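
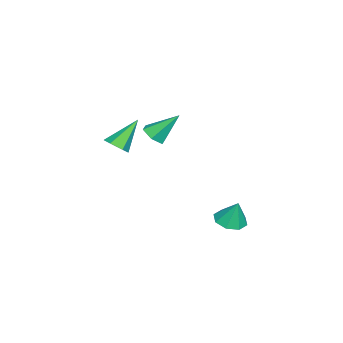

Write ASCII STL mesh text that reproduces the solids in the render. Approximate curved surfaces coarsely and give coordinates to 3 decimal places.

solid 
facet normal -0.146 -0.303 -0.942
outer loop
vertex 2.552 2.983 -2.862
vertex 1.8 2.993 -2.749
vertex 2.315 3.498 -2.991
endloop
endfacet
facet normal 0.855 0.455 0.247
outer loop
vertex 2.552 2.983 -2.862
vertex 2.315 3.498 -2.991
vertex 1.98 3.367 -1.591
endloop
endfacet
facet normal -0.144 -0.304 -0.942
outer loop
vertex 2.315 3.498 -2.991
vertex 1.8 2.993 -2.749
vertex 1.776 3.717 -2.979
endloop
endfacet
facet normal 0.374 0.911 0.175
outer loop
vertex 2.315 3.498 -2.991
vertex 1.776 3.717 -2.979
vertex 1.98 3.367 -1.591
endloop
endfacet
facet normal -0.145 -0.304 -0.942
outer loop
vertex 1.776 3.717 -2.979
vertex 1.8 2.993 -2.749
vertex 1.252 3.512 -2.832
endloop
endfacet
facet normal -0.283 0.919 0.273
outer loop
vertex 1.776 3.717 -2.979
vertex 1.252 3.512 -2.832
vertex 1.98 3.367 -1.591
endloop
endfacet
facet normal -0.146 -0.305 -0.941
outer loop
vertex 1.252 3.512 -2.832
vertex 1.8 2.993 -2.749
vertex 1.049 3.004 -2.636
endloop
endfacet
facet normal -0.731 0.479 0.485
outer loop
vertex 1.252 3.512 -2.832
vertex 1.049 3.004 -2.636
vertex 1.98 3.367 -1.591
endloop
endfacet
facet normal -0.146 -0.303 -0.942
outer loop
vertex 1.049 3.004 -2.636
vertex 1.8 2.993 -2.749
vertex 1.286 2.489 -2.507
endloop
endfacet
facet normal -0.710 -0.155 0.687
outer loop
vertex 1.049 3.004 -2.636
vertex 1.286 2.489 -2.507
vertex 1.98 3.367 -1.591
endloop
endfacet
facet normal -0.145 -0.304 -0.942
outer loop
vertex 1.286 2.489 -2.507
vertex 1.8 2.993 -2.749
vertex 1.825 2.269 -2.519
endloop
endfacet
facet normal -0.232 -0.609 0.759
outer loop
vertex 1.286 2.489 -2.507
vertex 1.825 2.269 -2.519
vertex 1.98 3.367 -1.591
endloop
endfacet
facet normal -0.145 -0.304 -0.942
outer loop
vertex 1.825 2.269 -2.519
vertex 1.8 2.993 -2.749
vertex 2.349 2.474 -2.666
endloop
endfacet
facet normal 0.427 -0.618 0.660
outer loop
vertex 1.825 2.269 -2.519
vertex 2.349 2.474 -2.666
vertex 1.98 3.367 -1.591
endloop
endfacet
facet normal -0.146 -0.304 -0.941
outer loop
vertex 2.349 2.474 -2.666
vertex 1.8 2.993 -2.749
vertex 2.552 2.983 -2.862
endloop
endfacet
facet normal 0.876 -0.177 0.448
outer loop
vertex 2.349 2.474 -2.666
vertex 2.552 2.983 -2.862
vertex 1.98 3.367 -1.591
endloop
endfacet
facet normal 0.521 -0.420 -0.743
outer loop
vertex -0.935 -2.544 -0.659
vertex -1.406 -2.984 -0.741
vertex -1.424 -2.424 -1.07
endloop
endfacet
facet normal 0.227 0.974 0.014
outer loop
vertex -0.935 -2.544 -0.659
vertex -1.424 -2.424 -1.07
vertex -2.334 -2.236 0.581
endloop
endfacet
facet normal 0.521 -0.420 -0.743
outer loop
vertex -1.424 -2.424 -1.07
vertex -1.406 -2.984 -0.741
vertex -1.895 -2.864 -1.152
endloop
endfacet
facet normal -0.586 0.703 -0.403
outer loop
vertex -1.424 -2.424 -1.07
vertex -1.895 -2.864 -1.152
vertex -2.334 -2.236 0.581
endloop
endfacet
facet normal 0.521 -0.420 -0.743
outer loop
vertex -1.895 -2.864 -1.152
vertex -1.406 -2.984 -0.741
vertex -1.877 -3.424 -0.823
endloop
endfacet
facet normal -0.970 -0.145 -0.193
outer loop
vertex -1.895 -2.864 -1.152
vertex -1.877 -3.424 -0.823
vertex -2.334 -2.236 0.581
endloop
endfacet
facet normal 0.522 -0.421 -0.741
outer loop
vertex -1.877 -3.424 -0.823
vertex -1.406 -2.984 -0.741
vertex -1.389 -3.544 -0.411
endloop
endfacet
facet normal -0.542 -0.720 0.433
outer loop
vertex -1.877 -3.424 -0.823
vertex -1.389 -3.544 -0.411
vertex -2.334 -2.236 0.581
endloop
endfacet
facet normal 0.521 -0.422 -0.742
outer loop
vertex -1.389 -3.544 -0.411
vertex -1.406 -2.984 -0.741
vertex -0.917 -3.104 -0.33
endloop
endfacet
facet normal 0.272 -0.449 0.851
outer loop
vertex -1.389 -3.544 -0.411
vertex -0.917 -3.104 -0.33
vertex -2.334 -2.236 0.581
endloop
endfacet
facet normal 0.521 -0.420 -0.743
outer loop
vertex -0.917 -3.104 -0.33
vertex -1.406 -2.984 -0.741
vertex -0.935 -2.544 -0.659
endloop
endfacet
facet normal 0.656 0.398 0.641
outer loop
vertex -0.917 -3.104 -0.33
vertex -0.935 -2.544 -0.659
vertex -2.334 -2.236 0.581
endloop
endfacet
facet normal 0.163 -0.656 -0.737
outer loop
vertex -1.949 -1.9 0.195
vertex -2.285 -1.488 -0.246
vertex -1.604 -1.418 -0.158
endloop
endfacet
facet normal 0.746 -0.048 0.664
outer loop
vertex -1.949 -1.9 0.195
vertex -1.604 -1.418 -0.158
vertex -2.555 -0.392 0.986
endloop
endfacet
facet normal 0.163 -0.655 -0.738
outer loop
vertex -1.604 -1.418 -0.158
vertex -2.285 -1.488 -0.246
vertex -1.939 -1.006 -0.598
endloop
endfacet
facet normal 0.754 0.655 0.039
outer loop
vertex -1.604 -1.418 -0.158
vertex -1.939 -1.006 -0.598
vertex -2.555 -0.392 0.986
endloop
endfacet
facet normal 0.162 -0.655 -0.738
outer loop
vertex -1.939 -1.006 -0.598
vertex -2.285 -1.488 -0.246
vertex -2.62 -1.075 -0.686
endloop
endfacet
facet normal -0.045 0.925 -0.376
outer loop
vertex -1.939 -1.006 -0.598
vertex -2.62 -1.075 -0.686
vertex -2.555 -0.392 0.986
endloop
endfacet
facet normal 0.161 -0.656 -0.738
outer loop
vertex -2.62 -1.075 -0.686
vertex -2.285 -1.488 -0.246
vertex -2.965 -1.557 -0.333
endloop
endfacet
facet normal -0.856 0.490 -0.167
outer loop
vertex -2.62 -1.075 -0.686
vertex -2.965 -1.557 -0.333
vertex -2.555 -0.392 0.986
endloop
endfacet
facet normal 0.161 -0.656 -0.738
outer loop
vertex -2.965 -1.557 -0.333
vertex -2.285 -1.488 -0.246
vertex -2.63 -1.97 0.107
endloop
endfacet
facet normal -0.863 -0.214 0.457
outer loop
vertex -2.965 -1.557 -0.333
vertex -2.63 -1.97 0.107
vertex -2.555 -0.392 0.986
endloop
endfacet
facet normal 0.163 -0.656 -0.737
outer loop
vertex -2.63 -1.97 0.107
vertex -2.285 -1.488 -0.246
vertex -1.949 -1.9 0.195
endloop
endfacet
facet normal -0.063 -0.483 0.873
outer loop
vertex -2.63 -1.97 0.107
vertex -1.949 -1.9 0.195
vertex -2.555 -0.392 0.986
endloop
endfacet

endsolid


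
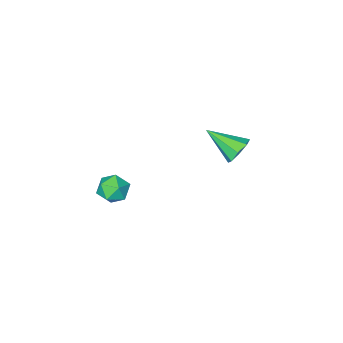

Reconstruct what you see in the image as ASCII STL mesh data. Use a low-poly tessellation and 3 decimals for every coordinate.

solid 
facet normal -0.436 0.409 0.802
outer loop
vertex 3.382 -1.869 -0.454
vertex 2.552 -2.112 -0.782
vertex 3.02 -2.691 -0.232
endloop
endfacet
facet normal 0.215 0.165 0.963
outer loop
vertex 3.382 -1.869 -0.454
vertex 3.02 -2.691 -0.232
vertex 3.918 -2.623 -0.444
endloop
endfacet
facet normal 0.684 0.494 0.537
outer loop
vertex 3.382 -1.869 -0.454
vertex 3.918 -2.623 -0.444
vertex 4.005 -2.003 -1.125
endloop
endfacet
facet normal 0.324 0.939 0.113
outer loop
vertex 3.382 -1.869 -0.454
vertex 4.005 -2.003 -1.125
vertex 3.161 -1.687 -1.334
endloop
endfacet
facet normal -0.369 0.887 0.276
outer loop
vertex 3.382 -1.869 -0.454
vertex 3.161 -1.687 -1.334
vertex 2.552 -2.112 -0.782
endloop
endfacet
facet normal 0.232 -0.532 0.814
outer loop
vertex 3.918 -2.623 -0.444
vertex 3.02 -2.691 -0.232
vertex 3.419 -3.333 -0.766
endloop
endfacet
facet normal -0.822 -0.139 0.553
outer loop
vertex 3.02 -2.691 -0.232
vertex 2.552 -2.112 -0.782
vertex 2.575 -3.017 -0.975
endloop
endfacet
facet normal -0.713 0.636 -0.297
outer loop
vertex 2.552 -2.112 -0.782
vertex 3.161 -1.687 -1.334
vertex 2.662 -2.397 -1.656
endloop
endfacet
facet normal 0.409 0.720 -0.561
outer loop
vertex 3.161 -1.687 -1.334
vertex 4.005 -2.003 -1.125
vertex 3.56 -2.329 -1.868
endloop
endfacet
facet normal 0.992 -0.002 0.125
outer loop
vertex 4.005 -2.003 -1.125
vertex 3.918 -2.623 -0.444
vertex 4.028 -2.908 -1.318
endloop
endfacet
facet normal -0.324 -0.939 -0.113
outer loop
vertex 3.198 -3.151 -1.646
vertex 3.419 -3.333 -0.766
vertex 2.575 -3.017 -0.975
endloop
endfacet
facet normal -0.684 -0.494 -0.537
outer loop
vertex 3.198 -3.151 -1.646
vertex 2.575 -3.017 -0.975
vertex 2.662 -2.397 -1.656
endloop
endfacet
facet normal -0.215 -0.165 -0.963
outer loop
vertex 3.198 -3.151 -1.646
vertex 2.662 -2.397 -1.656
vertex 3.56 -2.329 -1.868
endloop
endfacet
facet normal 0.436 -0.409 -0.802
outer loop
vertex 3.198 -3.151 -1.646
vertex 3.56 -2.329 -1.868
vertex 4.028 -2.908 -1.318
endloop
endfacet
facet normal 0.369 -0.887 -0.276
outer loop
vertex 3.198 -3.151 -1.646
vertex 4.028 -2.908 -1.318
vertex 3.419 -3.333 -0.766
endloop
endfacet
facet normal -0.409 -0.720 0.561
outer loop
vertex 2.575 -3.017 -0.975
vertex 3.419 -3.333 -0.766
vertex 3.02 -2.691 -0.232
endloop
endfacet
facet normal -0.992 0.002 -0.125
outer loop
vertex 2.662 -2.397 -1.656
vertex 2.575 -3.017 -0.975
vertex 2.552 -2.112 -0.782
endloop
endfacet
facet normal -0.232 0.532 -0.814
outer loop
vertex 3.56 -2.329 -1.868
vertex 2.662 -2.397 -1.656
vertex 3.161 -1.687 -1.334
endloop
endfacet
facet normal 0.822 0.139 -0.553
outer loop
vertex 4.028 -2.908 -1.318
vertex 3.56 -2.329 -1.868
vertex 4.005 -2.003 -1.125
endloop
endfacet
facet normal 0.713 -0.636 0.297
outer loop
vertex 3.419 -3.333 -0.766
vertex 4.028 -2.908 -1.318
vertex 3.918 -2.623 -0.444
endloop
endfacet
facet normal -0.455 0.732 -0.508
outer loop
vertex -2.818 -1.361 -1.371
vertex -3.473 -1.35 -0.769
vertex -2.694 -0.929 -0.86
endloop
endfacet
facet normal 0.978 -0.038 -0.206
outer loop
vertex -2.818 -1.361 -1.371
vertex -2.694 -0.929 -0.86
vertex -2.527 -2.87 0.289
endloop
endfacet
facet normal -0.455 0.732 -0.508
outer loop
vertex -2.694 -0.929 -0.86
vertex -3.473 -1.35 -0.769
vertex -3.026 -0.743 -0.295
endloop
endfacet
facet normal 0.860 0.312 0.403
outer loop
vertex -2.694 -0.929 -0.86
vertex -3.026 -0.743 -0.295
vertex -2.527 -2.87 0.289
endloop
endfacet
facet normal -0.454 0.732 -0.509
outer loop
vertex -3.026 -0.743 -0.295
vertex -3.473 -1.35 -0.769
vertex -3.62 -0.912 -0.008
endloop
endfacet
facet normal 0.336 0.322 0.885
outer loop
vertex -3.026 -0.743 -0.295
vertex -3.62 -0.912 -0.008
vertex -2.527 -2.87 0.289
endloop
endfacet
facet normal -0.455 0.731 -0.509
outer loop
vertex -3.62 -0.912 -0.008
vertex -3.473 -1.35 -0.769
vertex -4.128 -1.338 -0.166
endloop
endfacet
facet normal -0.286 -0.014 0.958
outer loop
vertex -3.62 -0.912 -0.008
vertex -4.128 -1.338 -0.166
vertex -2.527 -2.87 0.289
endloop
endfacet
facet normal -0.454 0.732 -0.508
outer loop
vertex -4.128 -1.338 -0.166
vertex -3.473 -1.35 -0.769
vertex -4.252 -1.77 -0.677
endloop
endfacet
facet normal -0.643 -0.500 0.579
outer loop
vertex -4.128 -1.338 -0.166
vertex -4.252 -1.77 -0.677
vertex -2.527 -2.87 0.289
endloop
endfacet
facet normal -0.454 0.731 -0.509
outer loop
vertex -4.252 -1.77 -0.677
vertex -3.473 -1.35 -0.769
vertex -3.92 -1.957 -1.242
endloop
endfacet
facet normal -0.526 -0.850 -0.028
outer loop
vertex -4.252 -1.77 -0.677
vertex -3.92 -1.957 -1.242
vertex -2.527 -2.87 0.289
endloop
endfacet
facet normal -0.455 0.731 -0.508
outer loop
vertex -3.92 -1.957 -1.242
vertex -3.473 -1.35 -0.769
vertex -3.326 -1.787 -1.53
endloop
endfacet
facet normal -0.002 -0.860 -0.511
outer loop
vertex -3.92 -1.957 -1.242
vertex -3.326 -1.787 -1.53
vertex -2.527 -2.87 0.289
endloop
endfacet
facet normal -0.455 0.732 -0.508
outer loop
vertex -3.326 -1.787 -1.53
vertex -3.473 -1.35 -0.769
vertex -2.818 -1.361 -1.371
endloop
endfacet
facet normal 0.621 -0.523 -0.584
outer loop
vertex -3.326 -1.787 -1.53
vertex -2.818 -1.361 -1.371
vertex -2.527 -2.87 0.289
endloop
endfacet

endsolid


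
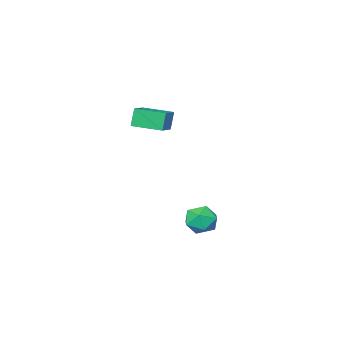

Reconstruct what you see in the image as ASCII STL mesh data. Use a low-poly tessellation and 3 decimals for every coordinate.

solid 
facet normal 0.295 -0.014 0.955
outer loop
vertex -0.836 4.303 -2.083
vertex -1.763 3.771 -1.805
vertex -0.863 3.199 -2.091
endloop
endfacet
facet normal 0.857 -0.025 0.515
outer loop
vertex -0.836 4.303 -2.083
vertex -0.863 3.199 -2.091
vertex -0.357 3.745 -2.906
endloop
endfacet
facet normal 0.825 0.556 0.103
outer loop
vertex -0.836 4.303 -2.083
vertex -0.357 3.745 -2.906
vertex -0.943 4.655 -3.124
endloop
endfacet
facet normal 0.243 0.926 0.288
outer loop
vertex -0.836 4.303 -2.083
vertex -0.943 4.655 -3.124
vertex -1.812 4.671 -2.443
endloop
endfacet
facet normal -0.085 0.573 0.815
outer loop
vertex -0.836 4.303 -2.083
vertex -1.812 4.671 -2.443
vertex -1.763 3.771 -1.805
endloop
endfacet
facet normal 0.796 -0.598 0.094
outer loop
vertex -0.357 3.745 -2.906
vertex -0.863 3.199 -2.091
vertex -0.988 2.869 -3.137
endloop
endfacet
facet normal -0.113 -0.581 0.806
outer loop
vertex -0.863 3.199 -2.091
vertex -1.763 3.771 -1.805
vertex -1.857 2.885 -2.456
endloop
endfacet
facet normal -0.726 0.371 0.579
outer loop
vertex -1.763 3.771 -1.805
vertex -1.812 4.671 -2.443
vertex -2.443 3.795 -2.674
endloop
endfacet
facet normal -0.197 0.941 -0.273
outer loop
vertex -1.812 4.671 -2.443
vertex -0.943 4.655 -3.124
vertex -1.937 4.341 -3.489
endloop
endfacet
facet normal 0.745 0.342 -0.573
outer loop
vertex -0.943 4.655 -3.124
vertex -0.357 3.745 -2.906
vertex -1.037 3.769 -3.775
endloop
endfacet
facet normal -0.243 -0.926 -0.288
outer loop
vertex -1.964 3.237 -3.497
vertex -0.988 2.869 -3.137
vertex -1.857 2.885 -2.456
endloop
endfacet
facet normal -0.825 -0.556 -0.103
outer loop
vertex -1.964 3.237 -3.497
vertex -1.857 2.885 -2.456
vertex -2.443 3.795 -2.674
endloop
endfacet
facet normal -0.857 0.025 -0.515
outer loop
vertex -1.964 3.237 -3.497
vertex -2.443 3.795 -2.674
vertex -1.937 4.341 -3.489
endloop
endfacet
facet normal -0.295 0.014 -0.955
outer loop
vertex -1.964 3.237 -3.497
vertex -1.937 4.341 -3.489
vertex -1.037 3.769 -3.775
endloop
endfacet
facet normal 0.085 -0.573 -0.815
outer loop
vertex -1.964 3.237 -3.497
vertex -1.037 3.769 -3.775
vertex -0.988 2.869 -3.137
endloop
endfacet
facet normal 0.197 -0.941 0.273
outer loop
vertex -1.857 2.885 -2.456
vertex -0.988 2.869 -3.137
vertex -0.863 3.199 -2.091
endloop
endfacet
facet normal -0.745 -0.342 0.573
outer loop
vertex -2.443 3.795 -2.674
vertex -1.857 2.885 -2.456
vertex -1.763 3.771 -1.805
endloop
endfacet
facet normal -0.796 0.598 -0.094
outer loop
vertex -1.937 4.341 -3.489
vertex -2.443 3.795 -2.674
vertex -1.812 4.671 -2.443
endloop
endfacet
facet normal 0.113 0.581 -0.806
outer loop
vertex -1.037 3.769 -3.775
vertex -1.937 4.341 -3.489
vertex -0.943 4.655 -3.124
endloop
endfacet
facet normal 0.726 -0.371 -0.579
outer loop
vertex -0.988 2.869 -3.137
vertex -1.037 3.769 -3.775
vertex -0.357 3.745 -2.906
endloop
endfacet
facet normal -0.551 0.832 -0.066
outer loop
vertex -4.874 -3.383 2.719
vertex -3.627 -2.521 3.162
vertex -4.511 -3.245 1.426
endloop
endfacet
facet normal -0.789 -0.546 -0.280
outer loop
vertex -3.413 -4.899 1.558
vertex -4.874 -3.383 2.719
vertex -4.511 -3.245 1.426
endloop
endfacet
facet normal -0.552 0.831 -0.066
outer loop
vertex -4.511 -3.245 1.426
vertex -3.627 -2.521 3.162
vertex -3.264 -2.382 1.87
endloop
endfacet
facet normal 0.270 0.103 -0.957
outer loop
vertex -3.264 -2.382 1.87
vertex -3.413 -4.899 1.558
vertex -4.511 -3.245 1.426
endloop
endfacet
facet normal -0.269 -0.102 0.958
outer loop
vertex -4.874 -3.383 2.719
vertex -2.529 -4.175 3.294
vertex -3.627 -2.521 3.162
endloop
endfacet
facet normal -0.789 -0.546 -0.281
outer loop
vertex -3.776 -5.038 2.85
vertex -4.874 -3.383 2.719
vertex -3.413 -4.899 1.558
endloop
endfacet
facet normal -0.270 -0.103 0.957
outer loop
vertex -3.776 -5.038 2.85
vertex -2.529 -4.175 3.294
vertex -4.874 -3.383 2.719
endloop
endfacet
facet normal 0.789 0.546 0.281
outer loop
vertex -3.627 -2.521 3.162
vertex -2.529 -4.175 3.294
vertex -3.264 -2.382 1.87
endloop
endfacet
facet normal 0.269 0.103 -0.958
outer loop
vertex -2.166 -4.037 2.001
vertex -3.413 -4.899 1.558
vertex -3.264 -2.382 1.87
endloop
endfacet
facet normal 0.790 0.546 0.280
outer loop
vertex -3.264 -2.382 1.87
vertex -2.529 -4.175 3.294
vertex -2.166 -4.037 2.001
endloop
endfacet
facet normal 0.552 -0.832 0.066
outer loop
vertex -2.166 -4.037 2.001
vertex -3.776 -5.038 2.85
vertex -3.413 -4.899 1.558
endloop
endfacet
facet normal 0.552 -0.831 0.066
outer loop
vertex -2.529 -4.175 3.294
vertex -3.776 -5.038 2.85
vertex -2.166 -4.037 2.001
endloop
endfacet

endsolid


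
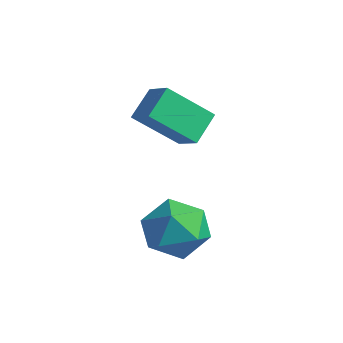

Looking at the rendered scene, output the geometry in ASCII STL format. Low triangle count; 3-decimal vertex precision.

solid 
facet normal -0.796 0.534 0.286
outer loop
vertex 1.368 0.796 -2.079
vertex 0.689 -0.104 -2.288
vertex 1.155 0.034 -1.25
endloop
endfacet
facet normal -0.209 0.746 0.632
outer loop
vertex 1.368 0.796 -2.079
vertex 1.155 0.034 -1.25
vertex 2.214 0.449 -1.389
endloop
endfacet
facet normal 0.272 0.951 0.145
outer loop
vertex 1.368 0.796 -2.079
vertex 2.214 0.449 -1.389
vertex 2.403 0.567 -2.514
endloop
endfacet
facet normal -0.019 0.865 -0.501
outer loop
vertex 1.368 0.796 -2.079
vertex 2.403 0.567 -2.514
vertex 1.461 0.225 -3.069
endloop
endfacet
facet normal -0.678 0.608 -0.414
outer loop
vertex 1.368 0.796 -2.079
vertex 1.461 0.225 -3.069
vertex 0.689 -0.104 -2.288
endloop
endfacet
facet normal 0.057 0.184 0.981
outer loop
vertex 2.214 0.449 -1.389
vertex 1.155 0.034 -1.25
vertex 2.059 -0.665 -1.171
endloop
endfacet
facet normal -0.892 -0.160 0.422
outer loop
vertex 1.155 0.034 -1.25
vertex 0.689 -0.104 -2.288
vertex 1.117 -1.007 -1.726
endloop
endfacet
facet normal -0.702 -0.042 -0.711
outer loop
vertex 0.689 -0.104 -2.288
vertex 1.461 0.225 -3.069
vertex 1.306 -0.889 -2.851
endloop
endfacet
facet normal 0.365 0.376 -0.852
outer loop
vertex 1.461 0.225 -3.069
vertex 2.403 0.567 -2.514
vertex 2.365 -0.474 -2.99
endloop
endfacet
facet normal 0.834 0.516 0.194
outer loop
vertex 2.403 0.567 -2.514
vertex 2.214 0.449 -1.389
vertex 2.831 -0.336 -1.952
endloop
endfacet
facet normal 0.019 -0.865 0.501
outer loop
vertex 2.152 -1.236 -2.161
vertex 2.059 -0.665 -1.171
vertex 1.117 -1.007 -1.726
endloop
endfacet
facet normal -0.272 -0.951 -0.145
outer loop
vertex 2.152 -1.236 -2.161
vertex 1.117 -1.007 -1.726
vertex 1.306 -0.889 -2.851
endloop
endfacet
facet normal 0.209 -0.746 -0.632
outer loop
vertex 2.152 -1.236 -2.161
vertex 1.306 -0.889 -2.851
vertex 2.365 -0.474 -2.99
endloop
endfacet
facet normal 0.796 -0.534 -0.286
outer loop
vertex 2.152 -1.236 -2.161
vertex 2.365 -0.474 -2.99
vertex 2.831 -0.336 -1.952
endloop
endfacet
facet normal 0.678 -0.608 0.414
outer loop
vertex 2.152 -1.236 -2.161
vertex 2.831 -0.336 -1.952
vertex 2.059 -0.665 -1.171
endloop
endfacet
facet normal -0.365 -0.376 0.852
outer loop
vertex 1.117 -1.007 -1.726
vertex 2.059 -0.665 -1.171
vertex 1.155 0.034 -1.25
endloop
endfacet
facet normal -0.834 -0.516 -0.194
outer loop
vertex 1.306 -0.889 -2.851
vertex 1.117 -1.007 -1.726
vertex 0.689 -0.104 -2.288
endloop
endfacet
facet normal -0.057 -0.184 -0.981
outer loop
vertex 2.365 -0.474 -2.99
vertex 1.306 -0.889 -2.851
vertex 1.461 0.225 -3.069
endloop
endfacet
facet normal 0.892 0.160 -0.422
outer loop
vertex 2.831 -0.336 -1.952
vertex 2.365 -0.474 -2.99
vertex 2.403 0.567 -2.514
endloop
endfacet
facet normal 0.702 0.042 0.711
outer loop
vertex 2.059 -0.665 -1.171
vertex 2.831 -0.336 -1.952
vertex 2.214 0.449 -1.389
endloop
endfacet
facet normal -0.858 0.125 -0.498
outer loop
vertex -1.863 1.212 0.321
vertex -2.133 2.201 1.035
vertex -0.969 2.359 -0.932
endloop
endfacet
facet normal 0.215 -0.792 -0.571
outer loop
vertex -0.007 2.219 -0.375
vertex -1.863 1.212 0.321
vertex -0.969 2.359 -0.932
endloop
endfacet
facet normal -0.858 0.126 -0.498
outer loop
vertex -0.969 2.359 -0.932
vertex -2.133 2.201 1.035
vertex -1.238 3.349 -0.218
endloop
endfacet
facet normal 0.465 0.597 -0.653
outer loop
vertex -1.238 3.349 -0.218
vertex -0.007 2.219 -0.375
vertex -0.969 2.359 -0.932
endloop
endfacet
facet normal -0.465 -0.598 0.653
outer loop
vertex -1.863 1.212 0.321
vertex -1.171 2.061 1.592
vertex -2.133 2.201 1.035
endloop
endfacet
facet normal 0.215 -0.792 -0.572
outer loop
vertex -0.902 1.071 0.878
vertex -1.863 1.212 0.321
vertex -0.007 2.219 -0.375
endloop
endfacet
facet normal -0.466 -0.597 0.653
outer loop
vertex -0.902 1.071 0.878
vertex -1.171 2.061 1.592
vertex -1.863 1.212 0.321
endloop
endfacet
facet normal -0.216 0.792 0.571
outer loop
vertex -2.133 2.201 1.035
vertex -1.171 2.061 1.592
vertex -1.238 3.349 -0.218
endloop
endfacet
facet normal 0.466 0.598 -0.652
outer loop
vertex -0.277 3.208 0.339
vertex -0.007 2.219 -0.375
vertex -1.238 3.349 -0.218
endloop
endfacet
facet normal -0.215 0.792 0.571
outer loop
vertex -1.238 3.349 -0.218
vertex -1.171 2.061 1.592
vertex -0.277 3.208 0.339
endloop
endfacet
facet normal 0.858 -0.125 0.498
outer loop
vertex -0.277 3.208 0.339
vertex -0.902 1.071 0.878
vertex -0.007 2.219 -0.375
endloop
endfacet
facet normal 0.858 -0.126 0.497
outer loop
vertex -1.171 2.061 1.592
vertex -0.902 1.071 0.878
vertex -0.277 3.208 0.339
endloop
endfacet

endsolid


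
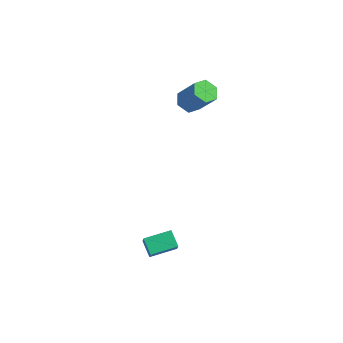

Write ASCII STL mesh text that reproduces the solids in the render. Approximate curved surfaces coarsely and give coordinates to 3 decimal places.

solid 
facet normal -0.401 0.387 -0.831
outer loop
vertex 2.944 -3.493 -3.768
vertex 3.765 -2.206 -3.565
vertex 3.734 -3.906 -4.341
endloop
endfacet
facet normal -0.532 -0.836 -0.131
outer loop
vertex 4.075 -4.234 -3.635
vertex 2.944 -3.493 -3.768
vertex 3.734 -3.906 -4.341
endloop
endfacet
facet normal -0.401 0.386 -0.831
outer loop
vertex 3.734 -3.906 -4.341
vertex 3.765 -2.206 -3.565
vertex 4.555 -2.618 -4.138
endloop
endfacet
facet normal 0.745 -0.390 -0.541
outer loop
vertex 4.555 -2.618 -4.138
vertex 4.075 -4.234 -3.635
vertex 3.734 -3.906 -4.341
endloop
endfacet
facet normal -0.745 0.390 0.541
outer loop
vertex 2.944 -3.493 -3.768
vertex 4.106 -2.534 -2.859
vertex 3.765 -2.206 -3.565
endloop
endfacet
facet normal -0.532 -0.836 -0.133
outer loop
vertex 3.285 -3.822 -3.062
vertex 2.944 -3.493 -3.768
vertex 4.075 -4.234 -3.635
endloop
endfacet
facet normal -0.745 0.390 0.541
outer loop
vertex 3.285 -3.822 -3.062
vertex 4.106 -2.534 -2.859
vertex 2.944 -3.493 -3.768
endloop
endfacet
facet normal 0.532 0.837 0.132
outer loop
vertex 3.765 -2.206 -3.565
vertex 4.106 -2.534 -2.859
vertex 4.555 -2.618 -4.138
endloop
endfacet
facet normal 0.745 -0.390 -0.541
outer loop
vertex 4.896 -2.947 -3.432
vertex 4.075 -4.234 -3.635
vertex 4.555 -2.618 -4.138
endloop
endfacet
facet normal 0.533 0.836 0.132
outer loop
vertex 4.555 -2.618 -4.138
vertex 4.106 -2.534 -2.859
vertex 4.896 -2.947 -3.432
endloop
endfacet
facet normal 0.401 -0.387 0.831
outer loop
vertex 4.896 -2.947 -3.432
vertex 3.285 -3.822 -3.062
vertex 4.075 -4.234 -3.635
endloop
endfacet
facet normal 0.401 -0.386 0.831
outer loop
vertex 4.106 -2.534 -2.859
vertex 3.285 -3.822 -3.062
vertex 4.896 -2.947 -3.432
endloop
endfacet
facet normal -0.605 -0.012 -0.796
outer loop
vertex 1.735 2.979 2.114
vertex 1.126 2.789 2.58
vertex 1.295 3.548 2.44
endloop
endfacet
facet normal 0.568 0.693 -0.443
outer loop
vertex 1.735 2.979 2.114
vertex 1.295 3.548 2.44
vertex 2.862 3.0 3.593
endloop
endfacet
facet normal 0.569 0.693 -0.444
outer loop
vertex 2.862 3.0 3.593
vertex 1.295 3.548 2.44
vertex 2.423 3.57 3.92
endloop
endfacet
facet normal 0.607 0.011 0.795
outer loop
vertex 2.862 3.0 3.593
vertex 2.423 3.57 3.92
vertex 2.254 2.811 4.06
endloop
endfacet
facet normal -0.607 -0.011 -0.795
outer loop
vertex 1.295 3.548 2.44
vertex 1.126 2.789 2.58
vertex 0.687 3.358 2.907
endloop
endfacet
facet normal -0.198 0.971 0.137
outer loop
vertex 1.295 3.548 2.44
vertex 0.687 3.358 2.907
vertex 2.423 3.57 3.92
endloop
endfacet
facet normal -0.198 0.971 0.137
outer loop
vertex 2.423 3.57 3.92
vertex 0.687 3.358 2.907
vertex 1.814 3.38 4.386
endloop
endfacet
facet normal 0.605 0.012 0.796
outer loop
vertex 2.423 3.57 3.92
vertex 1.814 3.38 4.386
vertex 2.254 2.811 4.06
endloop
endfacet
facet normal -0.607 -0.011 -0.795
outer loop
vertex 0.687 3.358 2.907
vertex 1.126 2.789 2.58
vertex 0.518 2.6 3.047
endloop
endfacet
facet normal -0.766 0.278 0.580
outer loop
vertex 0.687 3.358 2.907
vertex 0.518 2.6 3.047
vertex 1.814 3.38 4.386
endloop
endfacet
facet normal -0.766 0.278 0.580
outer loop
vertex 1.814 3.38 4.386
vertex 0.518 2.6 3.047
vertex 1.645 2.621 4.526
endloop
endfacet
facet normal 0.605 0.012 0.796
outer loop
vertex 1.814 3.38 4.386
vertex 1.645 2.621 4.526
vertex 2.254 2.811 4.06
endloop
endfacet
facet normal -0.607 -0.011 -0.795
outer loop
vertex 0.518 2.6 3.047
vertex 1.126 2.789 2.58
vertex 0.957 2.03 2.72
endloop
endfacet
facet normal -0.569 -0.693 0.443
outer loop
vertex 0.518 2.6 3.047
vertex 0.957 2.03 2.72
vertex 1.645 2.621 4.526
endloop
endfacet
facet normal -0.568 -0.693 0.443
outer loop
vertex 1.645 2.621 4.526
vertex 0.957 2.03 2.72
vertex 2.085 2.052 4.2
endloop
endfacet
facet normal 0.605 0.012 0.796
outer loop
vertex 1.645 2.621 4.526
vertex 2.085 2.052 4.2
vertex 2.254 2.811 4.06
endloop
endfacet
facet normal -0.605 -0.012 -0.796
outer loop
vertex 0.957 2.03 2.72
vertex 1.126 2.789 2.58
vertex 1.566 2.22 2.254
endloop
endfacet
facet normal 0.198 -0.971 -0.137
outer loop
vertex 0.957 2.03 2.72
vertex 1.566 2.22 2.254
vertex 2.085 2.052 4.2
endloop
endfacet
facet normal 0.198 -0.971 -0.137
outer loop
vertex 2.085 2.052 4.2
vertex 1.566 2.22 2.254
vertex 2.693 2.242 3.733
endloop
endfacet
facet normal 0.607 0.011 0.795
outer loop
vertex 2.085 2.052 4.2
vertex 2.693 2.242 3.733
vertex 2.254 2.811 4.06
endloop
endfacet
facet normal -0.605 -0.012 -0.796
outer loop
vertex 1.566 2.22 2.254
vertex 1.126 2.789 2.58
vertex 1.735 2.979 2.114
endloop
endfacet
facet normal 0.766 -0.278 -0.580
outer loop
vertex 1.566 2.22 2.254
vertex 1.735 2.979 2.114
vertex 2.693 2.242 3.733
endloop
endfacet
facet normal 0.766 -0.278 -0.580
outer loop
vertex 2.693 2.242 3.733
vertex 1.735 2.979 2.114
vertex 2.862 3.0 3.593
endloop
endfacet
facet normal 0.607 0.011 0.795
outer loop
vertex 2.693 2.242 3.733
vertex 2.862 3.0 3.593
vertex 2.254 2.811 4.06
endloop
endfacet

endsolid


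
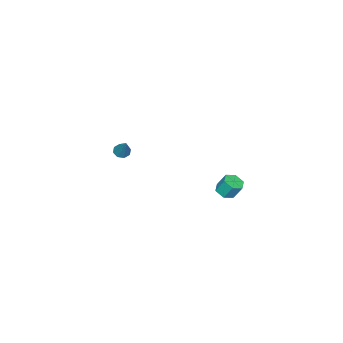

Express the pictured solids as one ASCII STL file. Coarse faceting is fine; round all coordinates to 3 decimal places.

solid 
facet normal -0.379 -0.467 -0.799
outer loop
vertex 1.968 -3.844 -0.487
vertex 1.728 -4.183 -0.175
vertex 1.603 -3.724 -0.384
endloop
endfacet
facet normal 0.222 0.929 -0.297
outer loop
vertex 1.968 -3.844 -0.487
vertex 1.603 -3.724 -0.384
vertex 2.352 -3.417 1.135
endloop
endfacet
facet normal -0.380 -0.467 -0.799
outer loop
vertex 1.603 -3.724 -0.384
vertex 1.728 -4.183 -0.175
vertex 1.311 -3.873 -0.158
endloop
endfacet
facet normal -0.434 0.900 0.032
outer loop
vertex 1.603 -3.724 -0.384
vertex 1.311 -3.873 -0.158
vertex 2.352 -3.417 1.135
endloop
endfacet
facet normal -0.380 -0.467 -0.798
outer loop
vertex 1.311 -3.873 -0.158
vertex 1.728 -4.183 -0.175
vertex 1.264 -4.204 0.058
endloop
endfacet
facet normal -0.774 0.420 0.475
outer loop
vertex 1.311 -3.873 -0.158
vertex 1.264 -4.204 0.058
vertex 2.352 -3.417 1.135
endloop
endfacet
facet normal -0.379 -0.469 -0.798
outer loop
vertex 1.264 -4.204 0.058
vertex 1.728 -4.183 -0.175
vertex 1.489 -4.522 0.138
endloop
endfacet
facet normal -0.596 -0.228 0.769
outer loop
vertex 1.264 -4.204 0.058
vertex 1.489 -4.522 0.138
vertex 2.352 -3.417 1.135
endloop
endfacet
facet normal -0.381 -0.468 -0.798
outer loop
vertex 1.489 -4.522 0.138
vertex 1.728 -4.183 -0.175
vertex 1.854 -4.642 0.034
endloop
endfacet
facet normal -0.007 -0.667 0.745
outer loop
vertex 1.489 -4.522 0.138
vertex 1.854 -4.642 0.034
vertex 2.352 -3.417 1.135
endloop
endfacet
facet normal -0.380 -0.468 -0.798
outer loop
vertex 1.854 -4.642 0.034
vertex 1.728 -4.183 -0.175
vertex 2.145 -4.493 -0.192
endloop
endfacet
facet normal 0.649 -0.637 0.416
outer loop
vertex 1.854 -4.642 0.034
vertex 2.145 -4.493 -0.192
vertex 2.352 -3.417 1.135
endloop
endfacet
facet normal -0.379 -0.466 -0.799
outer loop
vertex 2.145 -4.493 -0.192
vertex 1.728 -4.183 -0.175
vertex 2.193 -4.162 -0.408
endloop
endfacet
facet normal 0.987 -0.159 -0.025
outer loop
vertex 2.145 -4.493 -0.192
vertex 2.193 -4.162 -0.408
vertex 2.352 -3.417 1.135
endloop
endfacet
facet normal -0.379 -0.467 -0.799
outer loop
vertex 2.193 -4.162 -0.408
vertex 1.728 -4.183 -0.175
vertex 1.968 -3.844 -0.487
endloop
endfacet
facet normal 0.809 0.493 -0.321
outer loop
vertex 2.193 -4.162 -0.408
vertex 1.968 -3.844 -0.487
vertex 2.352 -3.417 1.135
endloop
endfacet
facet normal 0.109 -0.473 -0.874
outer loop
vertex 3.376 3.803 0.2
vertex 2.816 3.526 0.28
vertex 2.853 4.081 -0.016
endloop
endfacet
facet normal 0.548 0.762 -0.346
outer loop
vertex 3.376 3.803 0.2
vertex 2.853 4.081 -0.016
vertex 3.264 4.292 1.1
endloop
endfacet
facet normal 0.547 0.763 -0.346
outer loop
vertex 3.264 4.292 1.1
vertex 2.853 4.081 -0.016
vertex 2.741 4.569 0.884
endloop
endfacet
facet normal -0.110 0.473 0.874
outer loop
vertex 3.264 4.292 1.1
vertex 2.741 4.569 0.884
vertex 2.704 4.014 1.18
endloop
endfacet
facet normal 0.110 -0.473 -0.874
outer loop
vertex 2.853 4.081 -0.016
vertex 2.816 3.526 0.28
vertex 2.293 3.803 0.064
endloop
endfacet
facet normal -0.446 0.763 -0.469
outer loop
vertex 2.853 4.081 -0.016
vertex 2.293 3.803 0.064
vertex 2.741 4.569 0.884
endloop
endfacet
facet normal -0.446 0.763 -0.469
outer loop
vertex 2.741 4.569 0.884
vertex 2.293 3.803 0.064
vertex 2.181 4.291 0.964
endloop
endfacet
facet normal -0.110 0.473 0.874
outer loop
vertex 2.741 4.569 0.884
vertex 2.181 4.291 0.964
vertex 2.704 4.014 1.18
endloop
endfacet
facet normal 0.110 -0.473 -0.874
outer loop
vertex 2.293 3.803 0.064
vertex 2.816 3.526 0.28
vertex 2.256 3.248 0.36
endloop
endfacet
facet normal -0.992 0.000 -0.124
outer loop
vertex 2.293 3.803 0.064
vertex 2.256 3.248 0.36
vertex 2.181 4.291 0.964
endloop
endfacet
facet normal -0.992 0.000 -0.124
outer loop
vertex 2.181 4.291 0.964
vertex 2.256 3.248 0.36
vertex 2.144 3.737 1.26
endloop
endfacet
facet normal -0.110 0.474 0.874
outer loop
vertex 2.181 4.291 0.964
vertex 2.144 3.737 1.26
vertex 2.704 4.014 1.18
endloop
endfacet
facet normal 0.110 -0.473 -0.874
outer loop
vertex 2.256 3.248 0.36
vertex 2.816 3.526 0.28
vertex 2.779 2.971 0.576
endloop
endfacet
facet normal -0.547 -0.762 0.346
outer loop
vertex 2.256 3.248 0.36
vertex 2.779 2.971 0.576
vertex 2.144 3.737 1.26
endloop
endfacet
facet normal -0.548 -0.762 0.345
outer loop
vertex 2.144 3.737 1.26
vertex 2.779 2.971 0.576
vertex 2.667 3.459 1.476
endloop
endfacet
facet normal -0.109 0.473 0.874
outer loop
vertex 2.144 3.737 1.26
vertex 2.667 3.459 1.476
vertex 2.704 4.014 1.18
endloop
endfacet
facet normal 0.110 -0.473 -0.874
outer loop
vertex 2.779 2.971 0.576
vertex 2.816 3.526 0.28
vertex 3.339 3.249 0.496
endloop
endfacet
facet normal 0.446 -0.763 0.469
outer loop
vertex 2.779 2.971 0.576
vertex 3.339 3.249 0.496
vertex 2.667 3.459 1.476
endloop
endfacet
facet normal 0.446 -0.763 0.469
outer loop
vertex 2.667 3.459 1.476
vertex 3.339 3.249 0.496
vertex 3.227 3.737 1.396
endloop
endfacet
facet normal -0.110 0.473 0.874
outer loop
vertex 2.667 3.459 1.476
vertex 3.227 3.737 1.396
vertex 2.704 4.014 1.18
endloop
endfacet
facet normal 0.110 -0.474 -0.874
outer loop
vertex 3.339 3.249 0.496
vertex 2.816 3.526 0.28
vertex 3.376 3.803 0.2
endloop
endfacet
facet normal 0.992 -0.000 0.124
outer loop
vertex 3.339 3.249 0.496
vertex 3.376 3.803 0.2
vertex 3.227 3.737 1.396
endloop
endfacet
facet normal 0.992 -0.000 0.124
outer loop
vertex 3.227 3.737 1.396
vertex 3.376 3.803 0.2
vertex 3.264 4.292 1.1
endloop
endfacet
facet normal -0.110 0.473 0.874
outer loop
vertex 3.227 3.737 1.396
vertex 3.264 4.292 1.1
vertex 2.704 4.014 1.18
endloop
endfacet

endsolid


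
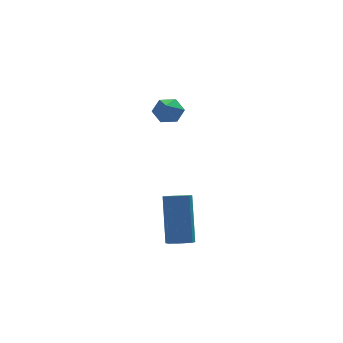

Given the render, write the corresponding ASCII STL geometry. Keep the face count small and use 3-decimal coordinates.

solid 
facet normal 0.244 0.831 -0.500
outer loop
vertex -2.789 2.523 0.933
vertex -3.039 2.856 1.365
vertex -2.459 2.707 1.4
endloop
endfacet
facet normal 0.715 -0.653 -0.248
outer loop
vertex -2.789 2.523 0.933
vertex -2.459 2.707 1.4
vertex -3.541 1.144 2.395
endloop
endfacet
facet normal 0.244 0.831 -0.500
outer loop
vertex -2.459 2.707 1.4
vertex -3.039 2.856 1.365
vertex -2.709 3.04 1.832
endloop
endfacet
facet normal 0.790 -0.172 0.589
outer loop
vertex -2.459 2.707 1.4
vertex -2.709 3.04 1.832
vertex -3.541 1.144 2.395
endloop
endfacet
facet normal 0.243 0.832 -0.499
outer loop
vertex -2.709 3.04 1.832
vertex -3.039 2.856 1.365
vertex -3.289 3.189 1.798
endloop
endfacet
facet normal 0.015 0.278 0.960
outer loop
vertex -2.709 3.04 1.832
vertex -3.289 3.189 1.798
vertex -3.541 1.144 2.395
endloop
endfacet
facet normal 0.244 0.832 -0.499
outer loop
vertex -3.289 3.189 1.798
vertex -3.039 2.856 1.365
vertex -3.619 3.006 1.331
endloop
endfacet
facet normal -0.834 0.247 0.493
outer loop
vertex -3.289 3.189 1.798
vertex -3.619 3.006 1.331
vertex -3.541 1.144 2.395
endloop
endfacet
facet normal 0.244 0.831 -0.499
outer loop
vertex -3.619 3.006 1.331
vertex -3.039 2.856 1.365
vertex -3.369 2.673 0.899
endloop
endfacet
facet normal -0.909 -0.235 -0.345
outer loop
vertex -3.619 3.006 1.331
vertex -3.369 2.673 0.899
vertex -3.541 1.144 2.395
endloop
endfacet
facet normal 0.244 0.831 -0.499
outer loop
vertex -3.369 2.673 0.899
vertex -3.039 2.856 1.365
vertex -2.789 2.523 0.933
endloop
endfacet
facet normal -0.135 -0.685 -0.716
outer loop
vertex -3.369 2.673 0.899
vertex -2.789 2.523 0.933
vertex -3.541 1.144 2.395
endloop
endfacet
facet normal -0.057 -0.430 -0.901
outer loop
vertex -3.539 -2.619 -2.537
vertex -3.867 -2.247 -2.694
vertex -3.348 -2.255 -2.723
endloop
endfacet
facet normal 0.904 -0.405 0.137
outer loop
vertex -3.539 -2.619 -2.537
vertex -3.348 -2.255 -2.723
vertex -3.425 -1.745 -0.708
endloop
endfacet
facet normal 0.904 -0.405 0.137
outer loop
vertex -3.425 -1.745 -0.708
vertex -3.348 -2.255 -2.723
vertex -3.234 -1.381 -0.894
endloop
endfacet
facet normal 0.055 0.431 0.901
outer loop
vertex -3.425 -1.745 -0.708
vertex -3.234 -1.381 -0.894
vertex -3.753 -1.373 -0.866
endloop
endfacet
facet normal -0.057 -0.430 -0.901
outer loop
vertex -3.348 -2.255 -2.723
vertex -3.867 -2.247 -2.694
vertex -3.548 -1.885 -2.887
endloop
endfacet
facet normal 0.895 0.379 -0.237
outer loop
vertex -3.348 -2.255 -2.723
vertex -3.548 -1.885 -2.887
vertex -3.234 -1.381 -0.894
endloop
endfacet
facet normal 0.896 0.376 -0.236
outer loop
vertex -3.234 -1.381 -0.894
vertex -3.548 -1.885 -2.887
vertex -3.433 -1.011 -1.059
endloop
endfacet
facet normal 0.055 0.431 0.901
outer loop
vertex -3.234 -1.381 -0.894
vertex -3.433 -1.011 -1.059
vertex -3.753 -1.373 -0.866
endloop
endfacet
facet normal -0.056 -0.431 -0.901
outer loop
vertex -3.548 -1.885 -2.887
vertex -3.867 -2.247 -2.694
vertex -3.988 -1.788 -2.906
endloop
endfacet
facet normal 0.212 0.876 -0.432
outer loop
vertex -3.548 -1.885 -2.887
vertex -3.988 -1.788 -2.906
vertex -3.433 -1.011 -1.059
endloop
endfacet
facet normal 0.211 0.877 -0.432
outer loop
vertex -3.433 -1.011 -1.059
vertex -3.988 -1.788 -2.906
vertex -3.874 -0.914 -1.077
endloop
endfacet
facet normal 0.058 0.429 0.901
outer loop
vertex -3.433 -1.011 -1.059
vertex -3.874 -0.914 -1.077
vertex -3.753 -1.373 -0.866
endloop
endfacet
facet normal -0.055 -0.431 -0.901
outer loop
vertex -3.988 -1.788 -2.906
vertex -3.867 -2.247 -2.694
vertex -4.337 -2.036 -2.766
endloop
endfacet
facet normal -0.630 0.715 -0.303
outer loop
vertex -3.988 -1.788 -2.906
vertex -4.337 -2.036 -2.766
vertex -3.874 -0.914 -1.077
endloop
endfacet
facet normal -0.631 0.715 -0.302
outer loop
vertex -3.874 -0.914 -1.077
vertex -4.337 -2.036 -2.766
vertex -4.223 -1.163 -0.937
endloop
endfacet
facet normal 0.056 0.429 0.902
outer loop
vertex -3.874 -0.914 -1.077
vertex -4.223 -1.163 -0.937
vertex -3.753 -1.373 -0.866
endloop
endfacet
facet normal -0.056 -0.431 -0.901
outer loop
vertex -4.337 -2.036 -2.766
vertex -3.867 -2.247 -2.694
vertex -4.332 -2.444 -2.571
endloop
endfacet
facet normal -0.998 0.014 0.055
outer loop
vertex -4.337 -2.036 -2.766
vertex -4.332 -2.444 -2.571
vertex -4.223 -1.163 -0.937
endloop
endfacet
facet normal -0.998 0.014 0.055
outer loop
vertex -4.223 -1.163 -0.937
vertex -4.332 -2.444 -2.571
vertex -4.218 -1.57 -0.743
endloop
endfacet
facet normal 0.056 0.430 0.901
outer loop
vertex -4.223 -1.163 -0.937
vertex -4.218 -1.57 -0.743
vertex -3.753 -1.373 -0.866
endloop
endfacet
facet normal -0.057 -0.429 -0.901
outer loop
vertex -4.332 -2.444 -2.571
vertex -3.867 -2.247 -2.694
vertex -3.977 -2.703 -2.47
endloop
endfacet
facet normal -0.614 -0.697 0.371
outer loop
vertex -4.332 -2.444 -2.571
vertex -3.977 -2.703 -2.47
vertex -4.218 -1.57 -0.743
endloop
endfacet
facet normal -0.615 -0.696 0.371
outer loop
vertex -4.218 -1.57 -0.743
vertex -3.977 -2.703 -2.47
vertex -3.863 -1.829 -0.641
endloop
endfacet
facet normal 0.056 0.431 0.901
outer loop
vertex -4.218 -1.57 -0.743
vertex -3.863 -1.829 -0.641
vertex -3.753 -1.373 -0.866
endloop
endfacet
facet normal -0.056 -0.429 -0.901
outer loop
vertex -3.977 -2.703 -2.47
vertex -3.867 -2.247 -2.694
vertex -3.539 -2.619 -2.537
endloop
endfacet
facet normal 0.232 -0.883 0.408
outer loop
vertex -3.977 -2.703 -2.47
vertex -3.539 -2.619 -2.537
vertex -3.863 -1.829 -0.641
endloop
endfacet
facet normal 0.232 -0.883 0.408
outer loop
vertex -3.863 -1.829 -0.641
vertex -3.539 -2.619 -2.537
vertex -3.425 -1.745 -0.708
endloop
endfacet
facet normal 0.055 0.431 0.901
outer loop
vertex -3.863 -1.829 -0.641
vertex -3.425 -1.745 -0.708
vertex -3.753 -1.373 -0.866
endloop
endfacet

endsolid


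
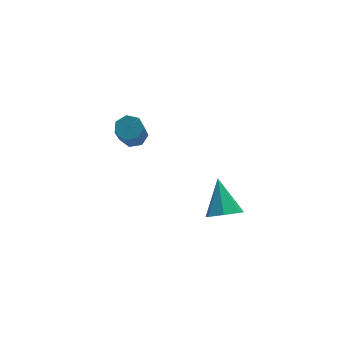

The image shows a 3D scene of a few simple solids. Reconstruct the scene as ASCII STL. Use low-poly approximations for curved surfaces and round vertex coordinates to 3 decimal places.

solid 
facet normal 0.289 0.506 -0.813
outer loop
vertex -2.629 -2.062 1.251
vertex -3.27 -1.735 1.227
vertex -2.672 -1.527 1.569
endloop
endfacet
facet normal 0.955 -0.091 0.283
outer loop
vertex -2.629 -2.062 1.251
vertex -2.672 -1.527 1.569
vertex -3.25 -3.152 2.997
endloop
endfacet
facet normal 0.955 -0.093 0.281
outer loop
vertex -3.25 -3.152 2.997
vertex -2.672 -1.527 1.569
vertex -3.292 -2.616 3.316
endloop
endfacet
facet normal -0.289 -0.506 0.813
outer loop
vertex -3.25 -3.152 2.997
vertex -3.292 -2.616 3.316
vertex -3.89 -2.825 2.973
endloop
endfacet
facet normal 0.289 0.506 -0.813
outer loop
vertex -2.672 -1.527 1.569
vertex -3.27 -1.735 1.227
vertex -3.165 -1.148 1.63
endloop
endfacet
facet normal 0.542 0.613 0.575
outer loop
vertex -2.672 -1.527 1.569
vertex -3.165 -1.148 1.63
vertex -3.292 -2.616 3.316
endloop
endfacet
facet normal 0.541 0.614 0.575
outer loop
vertex -3.292 -2.616 3.316
vertex -3.165 -1.148 1.63
vertex -3.786 -2.238 3.377
endloop
endfacet
facet normal -0.288 -0.508 0.812
outer loop
vertex -3.292 -2.616 3.316
vertex -3.786 -2.238 3.377
vertex -3.89 -2.825 2.973
endloop
endfacet
facet normal 0.289 0.506 -0.813
outer loop
vertex -3.165 -1.148 1.63
vertex -3.27 -1.735 1.227
vertex -3.737 -1.212 1.387
endloop
endfacet
facet normal -0.280 0.856 0.434
outer loop
vertex -3.165 -1.148 1.63
vertex -3.737 -1.212 1.387
vertex -3.786 -2.238 3.377
endloop
endfacet
facet normal -0.279 0.856 0.435
outer loop
vertex -3.786 -2.238 3.377
vertex -3.737 -1.212 1.387
vertex -4.358 -2.301 3.134
endloop
endfacet
facet normal -0.289 -0.507 0.812
outer loop
vertex -3.786 -2.238 3.377
vertex -4.358 -2.301 3.134
vertex -3.89 -2.825 2.973
endloop
endfacet
facet normal 0.290 0.507 -0.812
outer loop
vertex -3.737 -1.212 1.387
vertex -3.27 -1.735 1.227
vertex -3.957 -1.669 1.023
endloop
endfacet
facet normal -0.890 0.455 -0.033
outer loop
vertex -3.737 -1.212 1.387
vertex -3.957 -1.669 1.023
vertex -4.358 -2.301 3.134
endloop
endfacet
facet normal -0.890 0.454 -0.033
outer loop
vertex -4.358 -2.301 3.134
vertex -3.957 -1.669 1.023
vertex -4.578 -2.759 2.77
endloop
endfacet
facet normal -0.288 -0.507 0.812
outer loop
vertex -4.358 -2.301 3.134
vertex -4.578 -2.759 2.77
vertex -3.89 -2.825 2.973
endloop
endfacet
facet normal 0.290 0.505 -0.813
outer loop
vertex -3.957 -1.669 1.023
vertex -3.27 -1.735 1.227
vertex -3.66 -2.177 0.813
endloop
endfacet
facet normal -0.831 -0.289 -0.476
outer loop
vertex -3.957 -1.669 1.023
vertex -3.66 -2.177 0.813
vertex -4.578 -2.759 2.77
endloop
endfacet
facet normal -0.830 -0.290 -0.476
outer loop
vertex -4.578 -2.759 2.77
vertex -3.66 -2.177 0.813
vertex -4.28 -3.266 2.559
endloop
endfacet
facet normal -0.288 -0.507 0.812
outer loop
vertex -4.578 -2.759 2.77
vertex -4.28 -3.266 2.559
vertex -3.89 -2.825 2.973
endloop
endfacet
facet normal 0.288 0.507 -0.813
outer loop
vertex -3.66 -2.177 0.813
vertex -3.27 -1.735 1.227
vertex -3.068 -2.352 0.914
endloop
endfacet
facet normal -0.145 -0.815 -0.560
outer loop
vertex -3.66 -2.177 0.813
vertex -3.068 -2.352 0.914
vertex -4.28 -3.266 2.559
endloop
endfacet
facet normal -0.146 -0.815 -0.560
outer loop
vertex -4.28 -3.266 2.559
vertex -3.068 -2.352 0.914
vertex -3.689 -3.441 2.66
endloop
endfacet
facet normal -0.289 -0.507 0.812
outer loop
vertex -4.28 -3.266 2.559
vertex -3.689 -3.441 2.66
vertex -3.89 -2.825 2.973
endloop
endfacet
facet normal 0.289 0.507 -0.812
outer loop
vertex -3.068 -2.352 0.914
vertex -3.27 -1.735 1.227
vertex -2.629 -2.062 1.251
endloop
endfacet
facet normal 0.650 -0.727 -0.222
outer loop
vertex -3.068 -2.352 0.914
vertex -2.629 -2.062 1.251
vertex -3.689 -3.441 2.66
endloop
endfacet
facet normal 0.650 -0.727 -0.223
outer loop
vertex -3.689 -3.441 2.66
vertex -2.629 -2.062 1.251
vertex -3.25 -3.152 2.997
endloop
endfacet
facet normal -0.289 -0.507 0.812
outer loop
vertex -3.689 -3.441 2.66
vertex -3.25 -3.152 2.997
vertex -3.89 -2.825 2.973
endloop
endfacet
facet normal -0.128 -0.721 -0.681
outer loop
vertex 0.88 -5.125 -3.461
vertex 0.367 -4.513 -4.012
vertex 1.323 -4.676 -4.019
endloop
endfacet
facet normal 0.825 -0.130 0.550
outer loop
vertex 0.88 -5.125 -3.461
vertex 1.323 -4.676 -4.019
vertex 0.633 -3.007 -2.588
endloop
endfacet
facet normal -0.128 -0.721 -0.681
outer loop
vertex 1.323 -4.676 -4.019
vertex 0.367 -4.513 -4.012
vertex 1.046 -4.105 -4.571
endloop
endfacet
facet normal 0.912 0.408 -0.036
outer loop
vertex 1.323 -4.676 -4.019
vertex 1.046 -4.105 -4.571
vertex 0.633 -3.007 -2.588
endloop
endfacet
facet normal -0.127 -0.721 -0.681
outer loop
vertex 1.046 -4.105 -4.571
vertex 0.367 -4.513 -4.012
vertex 0.257 -3.841 -4.703
endloop
endfacet
facet normal 0.350 0.848 -0.397
outer loop
vertex 1.046 -4.105 -4.571
vertex 0.257 -3.841 -4.703
vertex 0.633 -3.007 -2.588
endloop
endfacet
facet normal -0.127 -0.721 -0.681
outer loop
vertex 0.257 -3.841 -4.703
vertex 0.367 -4.513 -4.012
vertex -0.449 -4.084 -4.314
endloop
endfacet
facet normal -0.440 0.860 -0.261
outer loop
vertex 0.257 -3.841 -4.703
vertex -0.449 -4.084 -4.314
vertex 0.633 -3.007 -2.588
endloop
endfacet
facet normal -0.127 -0.721 -0.681
outer loop
vertex -0.449 -4.084 -4.314
vertex 0.367 -4.513 -4.012
vertex -0.541 -4.65 -3.697
endloop
endfacet
facet normal -0.860 0.433 0.269
outer loop
vertex -0.449 -4.084 -4.314
vertex -0.541 -4.65 -3.697
vertex 0.633 -3.007 -2.588
endloop
endfacet
facet normal -0.128 -0.721 -0.681
outer loop
vertex -0.541 -4.65 -3.697
vertex 0.367 -4.513 -4.012
vertex 0.051 -5.113 -3.318
endloop
endfacet
facet normal -0.596 -0.111 0.795
outer loop
vertex -0.541 -4.65 -3.697
vertex 0.051 -5.113 -3.318
vertex 0.633 -3.007 -2.588
endloop
endfacet
facet normal -0.128 -0.721 -0.681
outer loop
vertex 0.051 -5.113 -3.318
vertex 0.367 -4.513 -4.012
vertex 0.88 -5.125 -3.461
endloop
endfacet
facet normal 0.153 -0.361 0.920
outer loop
vertex 0.051 -5.113 -3.318
vertex 0.88 -5.125 -3.461
vertex 0.633 -3.007 -2.588
endloop
endfacet

endsolid


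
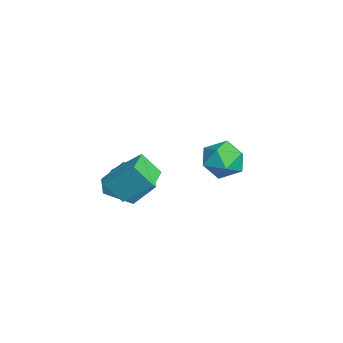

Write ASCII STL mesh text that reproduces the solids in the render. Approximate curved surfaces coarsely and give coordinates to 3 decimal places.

solid 
facet normal -0.963 -0.025 0.269
outer loop
vertex 1.149 -1.714 0.442
vertex 1.44 -0.844 1.565
vertex 0.884 -0.539 -0.4
endloop
endfacet
facet normal -0.201 -0.600 -0.774
outer loop
vertex 1.76 -0.516 -0.645
vertex 1.149 -1.714 0.442
vertex 0.884 -0.539 -0.4
endloop
endfacet
facet normal -0.963 -0.026 0.268
outer loop
vertex 0.884 -0.539 -0.4
vertex 1.44 -0.844 1.565
vertex 1.174 0.331 0.723
endloop
endfacet
facet normal -0.181 0.800 -0.573
outer loop
vertex 1.174 0.331 0.723
vertex 1.76 -0.516 -0.645
vertex 0.884 -0.539 -0.4
endloop
endfacet
facet normal 0.181 -0.800 0.573
outer loop
vertex 1.149 -1.714 0.442
vertex 2.316 -0.821 1.32
vertex 1.44 -0.844 1.565
endloop
endfacet
facet normal -0.201 -0.600 -0.774
outer loop
vertex 2.026 -1.691 0.197
vertex 1.149 -1.714 0.442
vertex 1.76 -0.516 -0.645
endloop
endfacet
facet normal 0.181 -0.800 0.573
outer loop
vertex 2.026 -1.691 0.197
vertex 2.316 -0.821 1.32
vertex 1.149 -1.714 0.442
endloop
endfacet
facet normal 0.201 0.600 0.774
outer loop
vertex 1.44 -0.844 1.565
vertex 2.316 -0.821 1.32
vertex 1.174 0.331 0.723
endloop
endfacet
facet normal -0.181 0.800 -0.573
outer loop
vertex 2.051 0.354 0.478
vertex 1.76 -0.516 -0.645
vertex 1.174 0.331 0.723
endloop
endfacet
facet normal 0.201 0.600 0.774
outer loop
vertex 1.174 0.331 0.723
vertex 2.316 -0.821 1.32
vertex 2.051 0.354 0.478
endloop
endfacet
facet normal 0.963 0.025 -0.269
outer loop
vertex 2.051 0.354 0.478
vertex 2.026 -1.691 0.197
vertex 1.76 -0.516 -0.645
endloop
endfacet
facet normal 0.963 0.025 -0.268
outer loop
vertex 2.316 -0.821 1.32
vertex 2.026 -1.691 0.197
vertex 2.051 0.354 0.478
endloop
endfacet
facet normal -0.780 -0.622 -0.069
outer loop
vertex -2.008 3.26 -0.102
vertex -1.43 2.593 -0.613
vertex -1.484 2.547 0.405
endloop
endfacet
facet normal -0.820 -0.229 0.525
outer loop
vertex -2.008 3.26 -0.102
vertex -1.484 2.547 0.405
vertex -1.523 3.502 0.761
endloop
endfacet
facet normal -0.824 0.458 0.334
outer loop
vertex -2.008 3.26 -0.102
vertex -1.523 3.502 0.761
vertex -1.493 4.138 -0.036
endloop
endfacet
facet normal -0.786 0.489 -0.378
outer loop
vertex -2.008 3.26 -0.102
vertex -1.493 4.138 -0.036
vertex -1.435 3.576 -0.885
endloop
endfacet
facet normal -0.759 -0.177 -0.627
outer loop
vertex -2.008 3.26 -0.102
vertex -1.435 3.576 -0.885
vertex -1.43 2.593 -0.613
endloop
endfacet
facet normal -0.230 -0.348 0.909
outer loop
vertex -1.523 3.502 0.761
vertex -1.484 2.547 0.405
vertex -0.645 2.984 0.785
endloop
endfacet
facet normal -0.165 -0.985 -0.053
outer loop
vertex -1.484 2.547 0.405
vertex -1.43 2.593 -0.613
vertex -0.587 2.422 -0.064
endloop
endfacet
facet normal -0.130 -0.265 -0.955
outer loop
vertex -1.43 2.593 -0.613
vertex -1.435 3.576 -0.885
vertex -0.557 3.058 -0.861
endloop
endfacet
facet normal -0.175 0.815 -0.552
outer loop
vertex -1.435 3.576 -0.885
vertex -1.493 4.138 -0.036
vertex -0.596 4.013 -0.505
endloop
endfacet
facet normal -0.236 0.764 0.601
outer loop
vertex -1.493 4.138 -0.036
vertex -1.523 3.502 0.761
vertex -0.65 3.967 0.513
endloop
endfacet
facet normal 0.786 -0.489 0.378
outer loop
vertex -0.072 3.3 0.002
vertex -0.645 2.984 0.785
vertex -0.587 2.422 -0.064
endloop
endfacet
facet normal 0.824 -0.458 -0.334
outer loop
vertex -0.072 3.3 0.002
vertex -0.587 2.422 -0.064
vertex -0.557 3.058 -0.861
endloop
endfacet
facet normal 0.820 0.229 -0.525
outer loop
vertex -0.072 3.3 0.002
vertex -0.557 3.058 -0.861
vertex -0.596 4.013 -0.505
endloop
endfacet
facet normal 0.780 0.622 0.069
outer loop
vertex -0.072 3.3 0.002
vertex -0.596 4.013 -0.505
vertex -0.65 3.967 0.513
endloop
endfacet
facet normal 0.759 0.177 0.627
outer loop
vertex -0.072 3.3 0.002
vertex -0.65 3.967 0.513
vertex -0.645 2.984 0.785
endloop
endfacet
facet normal 0.175 -0.815 0.552
outer loop
vertex -0.587 2.422 -0.064
vertex -0.645 2.984 0.785
vertex -1.484 2.547 0.405
endloop
endfacet
facet normal 0.236 -0.764 -0.601
outer loop
vertex -0.557 3.058 -0.861
vertex -0.587 2.422 -0.064
vertex -1.43 2.593 -0.613
endloop
endfacet
facet normal 0.230 0.348 -0.909
outer loop
vertex -0.596 4.013 -0.505
vertex -0.557 3.058 -0.861
vertex -1.435 3.576 -0.885
endloop
endfacet
facet normal 0.165 0.985 0.053
outer loop
vertex -0.65 3.967 0.513
vertex -0.596 4.013 -0.505
vertex -1.493 4.138 -0.036
endloop
endfacet
facet normal 0.130 0.265 0.955
outer loop
vertex -0.645 2.984 0.785
vertex -0.65 3.967 0.513
vertex -1.523 3.502 0.761
endloop
endfacet
facet normal -0.955 0.292 -0.042
outer loop
vertex 2.991 -0.253 2.914
vertex 3.248 0.461 2.036
vertex 2.69 -1.381 1.909
endloop
endfacet
facet normal -0.222 -0.615 0.757
outer loop
vertex 3.932 -1.761 1.964
vertex 2.991 -0.253 2.914
vertex 2.69 -1.381 1.909
endloop
endfacet
facet normal -0.955 0.292 -0.042
outer loop
vertex 2.69 -1.381 1.909
vertex 3.248 0.461 2.036
vertex 2.947 -0.667 1.031
endloop
endfacet
facet normal -0.195 -0.732 -0.653
outer loop
vertex 2.947 -0.667 1.031
vertex 3.932 -1.761 1.964
vertex 2.69 -1.381 1.909
endloop
endfacet
facet normal 0.195 0.732 0.653
outer loop
vertex 2.991 -0.253 2.914
vertex 4.49 0.081 2.091
vertex 3.248 0.461 2.036
endloop
endfacet
facet normal -0.222 -0.615 0.757
outer loop
vertex 4.233 -0.633 2.969
vertex 2.991 -0.253 2.914
vertex 3.932 -1.761 1.964
endloop
endfacet
facet normal 0.195 0.732 0.653
outer loop
vertex 4.233 -0.633 2.969
vertex 4.49 0.081 2.091
vertex 2.991 -0.253 2.914
endloop
endfacet
facet normal 0.222 0.615 -0.757
outer loop
vertex 3.248 0.461 2.036
vertex 4.49 0.081 2.091
vertex 2.947 -0.667 1.031
endloop
endfacet
facet normal -0.195 -0.732 -0.653
outer loop
vertex 4.189 -1.047 1.086
vertex 3.932 -1.761 1.964
vertex 2.947 -0.667 1.031
endloop
endfacet
facet normal 0.222 0.615 -0.757
outer loop
vertex 2.947 -0.667 1.031
vertex 4.49 0.081 2.091
vertex 4.189 -1.047 1.086
endloop
endfacet
facet normal 0.955 -0.292 0.042
outer loop
vertex 4.189 -1.047 1.086
vertex 4.233 -0.633 2.969
vertex 3.932 -1.761 1.964
endloop
endfacet
facet normal 0.955 -0.292 0.042
outer loop
vertex 4.49 0.081 2.091
vertex 4.233 -0.633 2.969
vertex 4.189 -1.047 1.086
endloop
endfacet

endsolid


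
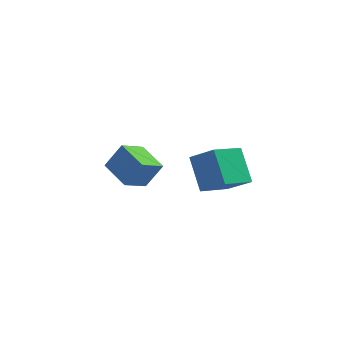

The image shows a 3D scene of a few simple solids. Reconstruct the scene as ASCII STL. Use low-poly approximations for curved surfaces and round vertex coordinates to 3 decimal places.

solid 
facet normal -0.427 0.342 0.837
outer loop
vertex 3.617 1.192 2.707
vertex 4.227 2.865 2.335
vertex 2.24 1.509 1.875
endloop
endfacet
facet normal -0.335 -0.920 0.204
outer loop
vertex 3.133 0.795 0.125
vertex 3.617 1.192 2.707
vertex 2.24 1.509 1.875
endloop
endfacet
facet normal -0.427 0.342 0.837
outer loop
vertex 2.24 1.509 1.875
vertex 4.227 2.865 2.335
vertex 2.85 3.183 1.503
endloop
endfacet
facet normal -0.840 0.193 -0.507
outer loop
vertex 2.85 3.183 1.503
vertex 3.133 0.795 0.125
vertex 2.24 1.509 1.875
endloop
endfacet
facet normal 0.840 -0.193 0.507
outer loop
vertex 3.617 1.192 2.707
vertex 5.12 2.151 0.585
vertex 4.227 2.865 2.335
endloop
endfacet
facet normal -0.336 -0.920 0.204
outer loop
vertex 4.51 0.477 0.957
vertex 3.617 1.192 2.707
vertex 3.133 0.795 0.125
endloop
endfacet
facet normal 0.840 -0.193 0.507
outer loop
vertex 4.51 0.477 0.957
vertex 5.12 2.151 0.585
vertex 3.617 1.192 2.707
endloop
endfacet
facet normal 0.336 0.920 -0.204
outer loop
vertex 4.227 2.865 2.335
vertex 5.12 2.151 0.585
vertex 2.85 3.183 1.503
endloop
endfacet
facet normal -0.840 0.193 -0.507
outer loop
vertex 3.743 2.468 -0.247
vertex 3.133 0.795 0.125
vertex 2.85 3.183 1.503
endloop
endfacet
facet normal 0.335 0.920 -0.205
outer loop
vertex 2.85 3.183 1.503
vertex 5.12 2.151 0.585
vertex 3.743 2.468 -0.247
endloop
endfacet
facet normal 0.427 -0.342 -0.837
outer loop
vertex 3.743 2.468 -0.247
vertex 4.51 0.477 0.957
vertex 3.133 0.795 0.125
endloop
endfacet
facet normal 0.427 -0.342 -0.837
outer loop
vertex 5.12 2.151 0.585
vertex 4.51 0.477 0.957
vertex 3.743 2.468 -0.247
endloop
endfacet
facet normal -0.808 0.431 0.402
outer loop
vertex -1.925 2.727 1.498
vertex -1.467 4.037 1.013
vertex -2.74 2.496 0.106
endloop
endfacet
facet normal -0.311 -0.891 0.330
outer loop
vertex -1.253 1.703 -0.633
vertex -1.925 2.727 1.498
vertex -2.74 2.496 0.106
endloop
endfacet
facet normal -0.808 0.431 0.401
outer loop
vertex -2.74 2.496 0.106
vertex -1.467 4.037 1.013
vertex -2.282 3.806 -0.38
endloop
endfacet
facet normal -0.500 -0.142 -0.854
outer loop
vertex -2.282 3.806 -0.38
vertex -1.253 1.703 -0.633
vertex -2.74 2.496 0.106
endloop
endfacet
facet normal 0.500 0.141 0.854
outer loop
vertex -1.925 2.727 1.498
vertex 0.02 3.244 0.274
vertex -1.467 4.037 1.013
endloop
endfacet
facet normal -0.311 -0.891 0.330
outer loop
vertex -0.438 1.934 0.76
vertex -1.925 2.727 1.498
vertex -1.253 1.703 -0.633
endloop
endfacet
facet normal 0.500 0.142 0.854
outer loop
vertex -0.438 1.934 0.76
vertex 0.02 3.244 0.274
vertex -1.925 2.727 1.498
endloop
endfacet
facet normal 0.311 0.891 -0.330
outer loop
vertex -1.467 4.037 1.013
vertex 0.02 3.244 0.274
vertex -2.282 3.806 -0.38
endloop
endfacet
facet normal -0.500 -0.142 -0.855
outer loop
vertex -0.795 3.013 -1.118
vertex -1.253 1.703 -0.633
vertex -2.282 3.806 -0.38
endloop
endfacet
facet normal 0.311 0.891 -0.330
outer loop
vertex -2.282 3.806 -0.38
vertex 0.02 3.244 0.274
vertex -0.795 3.013 -1.118
endloop
endfacet
facet normal 0.808 -0.431 -0.401
outer loop
vertex -0.795 3.013 -1.118
vertex -0.438 1.934 0.76
vertex -1.253 1.703 -0.633
endloop
endfacet
facet normal 0.808 -0.431 -0.401
outer loop
vertex 0.02 3.244 0.274
vertex -0.438 1.934 0.76
vertex -0.795 3.013 -1.118
endloop
endfacet

endsolid


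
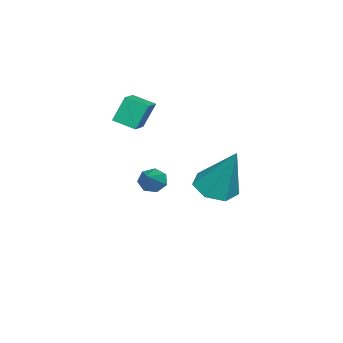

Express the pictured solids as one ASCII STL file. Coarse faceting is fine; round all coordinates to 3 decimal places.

solid 
facet normal -0.966 -0.047 -0.256
outer loop
vertex -1.527 -3.335 4.43
vertex -1.487 -2.419 4.112
vertex -1.219 -3.727 3.338
endloop
endfacet
facet normal -0.041 -0.944 0.327
outer loop
vertex -0.273 -3.681 3.588
vertex -1.527 -3.335 4.43
vertex -1.219 -3.727 3.338
endloop
endfacet
facet normal -0.966 -0.047 -0.255
outer loop
vertex -1.219 -3.727 3.338
vertex -1.487 -2.419 4.112
vertex -1.18 -2.812 3.02
endloop
endfacet
facet normal 0.256 -0.327 -0.910
outer loop
vertex -1.18 -2.812 3.02
vertex -0.273 -3.681 3.588
vertex -1.219 -3.727 3.338
endloop
endfacet
facet normal -0.256 0.327 0.910
outer loop
vertex -1.527 -3.335 4.43
vertex -0.541 -2.373 4.362
vertex -1.487 -2.419 4.112
endloop
endfacet
facet normal -0.040 -0.944 0.328
outer loop
vertex -0.58 -3.288 4.68
vertex -1.527 -3.335 4.43
vertex -0.273 -3.681 3.588
endloop
endfacet
facet normal -0.256 0.327 0.910
outer loop
vertex -0.58 -3.288 4.68
vertex -0.541 -2.373 4.362
vertex -1.527 -3.335 4.43
endloop
endfacet
facet normal 0.041 0.944 -0.328
outer loop
vertex -1.487 -2.419 4.112
vertex -0.541 -2.373 4.362
vertex -1.18 -2.812 3.02
endloop
endfacet
facet normal 0.256 -0.327 -0.910
outer loop
vertex -0.233 -2.765 3.27
vertex -0.273 -3.681 3.588
vertex -1.18 -2.812 3.02
endloop
endfacet
facet normal 0.040 0.944 -0.328
outer loop
vertex -1.18 -2.812 3.02
vertex -0.541 -2.373 4.362
vertex -0.233 -2.765 3.27
endloop
endfacet
facet normal 0.966 0.046 0.255
outer loop
vertex -0.233 -2.765 3.27
vertex -0.58 -3.288 4.68
vertex -0.273 -3.681 3.588
endloop
endfacet
facet normal 0.966 0.048 0.255
outer loop
vertex -0.541 -2.373 4.362
vertex -0.58 -3.288 4.68
vertex -0.233 -2.765 3.27
endloop
endfacet
facet normal -0.234 -0.410 -0.882
outer loop
vertex 3.43 0.629 2.608
vertex 2.944 1.313 2.419
vertex 3.779 1.187 2.256
endloop
endfacet
facet normal 0.882 -0.356 0.310
outer loop
vertex 3.43 0.629 2.608
vertex 3.779 1.187 2.256
vertex 3.456 2.207 4.341
endloop
endfacet
facet normal -0.234 -0.410 -0.882
outer loop
vertex 3.779 1.187 2.256
vertex 2.944 1.313 2.419
vertex 3.499 1.84 2.027
endloop
endfacet
facet normal 0.924 0.381 -0.043
outer loop
vertex 3.779 1.187 2.256
vertex 3.499 1.84 2.027
vertex 3.456 2.207 4.341
endloop
endfacet
facet normal -0.234 -0.410 -0.882
outer loop
vertex 3.499 1.84 2.027
vertex 2.944 1.313 2.419
vertex 2.801 2.096 2.093
endloop
endfacet
facet normal 0.329 0.934 -0.142
outer loop
vertex 3.499 1.84 2.027
vertex 2.801 2.096 2.093
vertex 3.456 2.207 4.341
endloop
endfacet
facet normal -0.235 -0.410 -0.881
outer loop
vertex 2.801 2.096 2.093
vertex 2.944 1.313 2.419
vertex 2.211 1.763 2.405
endloop
endfacet
facet normal -0.454 0.887 0.088
outer loop
vertex 2.801 2.096 2.093
vertex 2.211 1.763 2.405
vertex 3.456 2.207 4.341
endloop
endfacet
facet normal -0.235 -0.410 -0.881
outer loop
vertex 2.211 1.763 2.405
vertex 2.944 1.313 2.419
vertex 2.173 1.091 2.728
endloop
endfacet
facet normal -0.836 0.275 0.475
outer loop
vertex 2.211 1.763 2.405
vertex 2.173 1.091 2.728
vertex 3.456 2.207 4.341
endloop
endfacet
facet normal -0.235 -0.410 -0.881
outer loop
vertex 2.173 1.091 2.728
vertex 2.944 1.313 2.419
vertex 2.715 0.587 2.818
endloop
endfacet
facet normal -0.529 -0.440 0.725
outer loop
vertex 2.173 1.091 2.728
vertex 2.715 0.587 2.818
vertex 3.456 2.207 4.341
endloop
endfacet
facet normal -0.235 -0.410 -0.881
outer loop
vertex 2.715 0.587 2.818
vertex 2.944 1.313 2.419
vertex 3.43 0.629 2.608
endloop
endfacet
facet normal 0.234 -0.721 0.653
outer loop
vertex 2.715 0.587 2.818
vertex 3.43 0.629 2.608
vertex 3.456 2.207 4.341
endloop
endfacet
facet normal -0.833 -0.152 -0.532
outer loop
vertex -1.016 -2.743 -0.226
vertex -1.331 -2.507 0.2
vertex -1.087 -2.246 -0.257
endloop
endfacet
facet normal 0.775 0.071 -0.628
outer loop
vertex -1.016 -2.743 -0.226
vertex -1.087 -2.246 -0.257
vertex -0.049 -2.273 1.02
endloop
endfacet
facet normal -0.833 -0.153 -0.532
outer loop
vertex -1.087 -2.246 -0.257
vertex -1.331 -2.507 0.2
vertex -1.342 -1.945 0.056
endloop
endfacet
facet normal 0.480 0.794 -0.373
outer loop
vertex -1.087 -2.246 -0.257
vertex -1.342 -1.945 0.056
vertex -0.049 -2.273 1.02
endloop
endfacet
facet normal -0.832 -0.153 -0.533
outer loop
vertex -1.342 -1.945 0.056
vertex -1.331 -2.507 0.2
vertex -1.589 -2.068 0.477
endloop
endfacet
facet normal 0.024 0.956 0.293
outer loop
vertex -1.342 -1.945 0.056
vertex -1.589 -2.068 0.477
vertex -0.049 -2.273 1.02
endloop
endfacet
facet normal -0.832 -0.153 -0.533
outer loop
vertex -1.589 -2.068 0.477
vertex -1.331 -2.507 0.2
vertex -1.642 -2.521 0.69
endloop
endfacet
facet normal -0.247 0.436 0.865
outer loop
vertex -1.589 -2.068 0.477
vertex -1.642 -2.521 0.69
vertex -0.049 -2.273 1.02
endloop
endfacet
facet normal -0.833 -0.151 -0.533
outer loop
vertex -1.642 -2.521 0.69
vertex -1.331 -2.507 0.2
vertex -1.461 -2.964 0.533
endloop
endfacet
facet normal -0.131 -0.378 0.916
outer loop
vertex -1.642 -2.521 0.69
vertex -1.461 -2.964 0.533
vertex -0.049 -2.273 1.02
endloop
endfacet
facet normal -0.832 -0.152 -0.533
outer loop
vertex -1.461 -2.964 0.533
vertex -1.331 -2.507 0.2
vertex -1.182 -3.063 0.126
endloop
endfacet
facet normal 0.285 -0.868 0.406
outer loop
vertex -1.461 -2.964 0.533
vertex -1.182 -3.063 0.126
vertex -0.049 -2.273 1.02
endloop
endfacet
facet normal -0.833 -0.153 -0.532
outer loop
vertex -1.182 -3.063 0.126
vertex -1.331 -2.507 0.2
vertex -1.016 -2.743 -0.226
endloop
endfacet
facet normal 0.689 -0.668 -0.282
outer loop
vertex -1.182 -3.063 0.126
vertex -1.016 -2.743 -0.226
vertex -0.049 -2.273 1.02
endloop
endfacet

endsolid


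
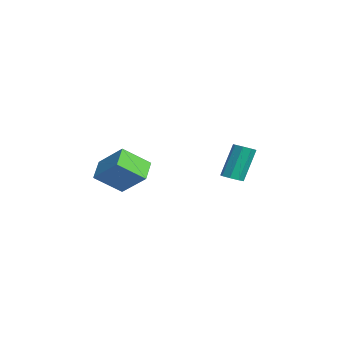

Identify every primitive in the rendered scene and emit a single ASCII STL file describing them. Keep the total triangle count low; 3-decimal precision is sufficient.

solid 
facet normal -0.602 -0.483 -0.636
outer loop
vertex 0.682 -1.897 0.557
vertex 0.679 -0.685 -0.361
vertex 1.576 -2.302 0.019
endloop
endfacet
facet normal 0.002 -0.797 0.604
outer loop
vertex 2.581 -1.495 1.081
vertex 0.682 -1.897 0.557
vertex 1.576 -2.302 0.019
endloop
endfacet
facet normal -0.602 -0.483 -0.636
outer loop
vertex 1.576 -2.302 0.019
vertex 0.679 -0.685 -0.361
vertex 1.573 -1.091 -0.899
endloop
endfacet
facet normal 0.799 -0.362 -0.481
outer loop
vertex 1.573 -1.091 -0.899
vertex 2.581 -1.495 1.081
vertex 1.576 -2.302 0.019
endloop
endfacet
facet normal -0.799 0.362 0.481
outer loop
vertex 0.682 -1.897 0.557
vertex 1.684 0.122 0.701
vertex 0.679 -0.685 -0.361
endloop
endfacet
facet normal 0.002 -0.797 0.604
outer loop
vertex 1.687 -1.089 1.619
vertex 0.682 -1.897 0.557
vertex 2.581 -1.495 1.081
endloop
endfacet
facet normal -0.799 0.362 0.480
outer loop
vertex 1.687 -1.089 1.619
vertex 1.684 0.122 0.701
vertex 0.682 -1.897 0.557
endloop
endfacet
facet normal -0.002 0.797 -0.604
outer loop
vertex 0.679 -0.685 -0.361
vertex 1.684 0.122 0.701
vertex 1.573 -1.091 -0.899
endloop
endfacet
facet normal 0.799 -0.362 -0.481
outer loop
vertex 2.578 -0.283 0.163
vertex 2.581 -1.495 1.081
vertex 1.573 -1.091 -0.899
endloop
endfacet
facet normal -0.002 0.797 -0.604
outer loop
vertex 1.573 -1.091 -0.899
vertex 1.684 0.122 0.701
vertex 2.578 -0.283 0.163
endloop
endfacet
facet normal 0.602 0.483 0.636
outer loop
vertex 2.578 -0.283 0.163
vertex 1.687 -1.089 1.619
vertex 2.581 -1.495 1.081
endloop
endfacet
facet normal 0.602 0.483 0.636
outer loop
vertex 1.684 0.122 0.701
vertex 1.687 -1.089 1.619
vertex 2.578 -0.283 0.163
endloop
endfacet
facet normal 0.228 -0.365 -0.903
outer loop
vertex 2.149 3.389 -0.28
vertex 1.712 3.594 -0.473
vertex 2.202 3.759 -0.416
endloop
endfacet
facet normal 0.965 -0.043 0.260
outer loop
vertex 2.149 3.389 -0.28
vertex 2.202 3.759 -0.416
vertex 1.745 4.041 1.326
endloop
endfacet
facet normal 0.965 -0.043 0.260
outer loop
vertex 1.745 4.041 1.326
vertex 2.202 3.759 -0.416
vertex 1.798 4.411 1.19
endloop
endfacet
facet normal -0.228 0.365 0.903
outer loop
vertex 1.745 4.041 1.326
vertex 1.798 4.411 1.19
vertex 1.308 4.246 1.133
endloop
endfacet
facet normal 0.228 -0.366 -0.902
outer loop
vertex 2.202 3.759 -0.416
vertex 1.712 3.594 -0.473
vertex 1.968 4.032 -0.586
endloop
endfacet
facet normal 0.776 0.628 -0.060
outer loop
vertex 2.202 3.759 -0.416
vertex 1.968 4.032 -0.586
vertex 1.798 4.411 1.19
endloop
endfacet
facet normal 0.776 0.628 -0.060
outer loop
vertex 1.798 4.411 1.19
vertex 1.968 4.032 -0.586
vertex 1.564 4.684 1.02
endloop
endfacet
facet normal -0.228 0.366 0.902
outer loop
vertex 1.798 4.411 1.19
vertex 1.564 4.684 1.02
vertex 1.308 4.246 1.133
endloop
endfacet
facet normal 0.228 -0.366 -0.902
outer loop
vertex 1.968 4.032 -0.586
vertex 1.712 3.594 -0.473
vertex 1.584 4.049 -0.69
endloop
endfacet
facet normal 0.134 0.929 -0.344
outer loop
vertex 1.968 4.032 -0.586
vertex 1.584 4.049 -0.69
vertex 1.564 4.684 1.02
endloop
endfacet
facet normal 0.134 0.929 -0.344
outer loop
vertex 1.564 4.684 1.02
vertex 1.584 4.049 -0.69
vertex 1.18 4.701 0.916
endloop
endfacet
facet normal -0.228 0.366 0.902
outer loop
vertex 1.564 4.684 1.02
vertex 1.18 4.701 0.916
vertex 1.308 4.246 1.133
endloop
endfacet
facet normal 0.227 -0.367 -0.902
outer loop
vertex 1.584 4.049 -0.69
vertex 1.712 3.594 -0.473
vertex 1.275 3.799 -0.666
endloop
endfacet
facet normal -0.589 0.687 -0.427
outer loop
vertex 1.584 4.049 -0.69
vertex 1.275 3.799 -0.666
vertex 1.18 4.701 0.916
endloop
endfacet
facet normal -0.589 0.687 -0.427
outer loop
vertex 1.18 4.701 0.916
vertex 1.275 3.799 -0.666
vertex 0.871 4.451 0.94
endloop
endfacet
facet normal -0.227 0.367 0.902
outer loop
vertex 1.18 4.701 0.916
vertex 0.871 4.451 0.94
vertex 1.308 4.246 1.133
endloop
endfacet
facet normal 0.228 -0.365 -0.903
outer loop
vertex 1.275 3.799 -0.666
vertex 1.712 3.594 -0.473
vertex 1.222 3.429 -0.53
endloop
endfacet
facet normal -0.965 0.043 -0.260
outer loop
vertex 1.275 3.799 -0.666
vertex 1.222 3.429 -0.53
vertex 0.871 4.451 0.94
endloop
endfacet
facet normal -0.965 0.043 -0.260
outer loop
vertex 0.871 4.451 0.94
vertex 1.222 3.429 -0.53
vertex 0.818 4.081 1.076
endloop
endfacet
facet normal -0.228 0.365 0.903
outer loop
vertex 0.871 4.451 0.94
vertex 0.818 4.081 1.076
vertex 1.308 4.246 1.133
endloop
endfacet
facet normal 0.228 -0.366 -0.902
outer loop
vertex 1.222 3.429 -0.53
vertex 1.712 3.594 -0.473
vertex 1.456 3.156 -0.36
endloop
endfacet
facet normal -0.776 -0.628 0.060
outer loop
vertex 1.222 3.429 -0.53
vertex 1.456 3.156 -0.36
vertex 0.818 4.081 1.076
endloop
endfacet
facet normal -0.776 -0.628 0.060
outer loop
vertex 0.818 4.081 1.076
vertex 1.456 3.156 -0.36
vertex 1.052 3.808 1.246
endloop
endfacet
facet normal -0.228 0.366 0.902
outer loop
vertex 0.818 4.081 1.076
vertex 1.052 3.808 1.246
vertex 1.308 4.246 1.133
endloop
endfacet
facet normal 0.228 -0.366 -0.902
outer loop
vertex 1.456 3.156 -0.36
vertex 1.712 3.594 -0.473
vertex 1.84 3.139 -0.256
endloop
endfacet
facet normal -0.134 -0.929 0.344
outer loop
vertex 1.456 3.156 -0.36
vertex 1.84 3.139 -0.256
vertex 1.052 3.808 1.246
endloop
endfacet
facet normal -0.134 -0.929 0.344
outer loop
vertex 1.052 3.808 1.246
vertex 1.84 3.139 -0.256
vertex 1.436 3.791 1.35
endloop
endfacet
facet normal -0.228 0.366 0.902
outer loop
vertex 1.052 3.808 1.246
vertex 1.436 3.791 1.35
vertex 1.308 4.246 1.133
endloop
endfacet
facet normal 0.227 -0.367 -0.902
outer loop
vertex 1.84 3.139 -0.256
vertex 1.712 3.594 -0.473
vertex 2.149 3.389 -0.28
endloop
endfacet
facet normal 0.589 -0.687 0.427
outer loop
vertex 1.84 3.139 -0.256
vertex 2.149 3.389 -0.28
vertex 1.436 3.791 1.35
endloop
endfacet
facet normal 0.589 -0.687 0.427
outer loop
vertex 1.436 3.791 1.35
vertex 2.149 3.389 -0.28
vertex 1.745 4.041 1.326
endloop
endfacet
facet normal -0.227 0.367 0.902
outer loop
vertex 1.436 3.791 1.35
vertex 1.745 4.041 1.326
vertex 1.308 4.246 1.133
endloop
endfacet

endsolid
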